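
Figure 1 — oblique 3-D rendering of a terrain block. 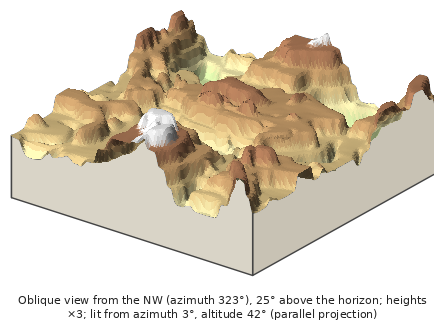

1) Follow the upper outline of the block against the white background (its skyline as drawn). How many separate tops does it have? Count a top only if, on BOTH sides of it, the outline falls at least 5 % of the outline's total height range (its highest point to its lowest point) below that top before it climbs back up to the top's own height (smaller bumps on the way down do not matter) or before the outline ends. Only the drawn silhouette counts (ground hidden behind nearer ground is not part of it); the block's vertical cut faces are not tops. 4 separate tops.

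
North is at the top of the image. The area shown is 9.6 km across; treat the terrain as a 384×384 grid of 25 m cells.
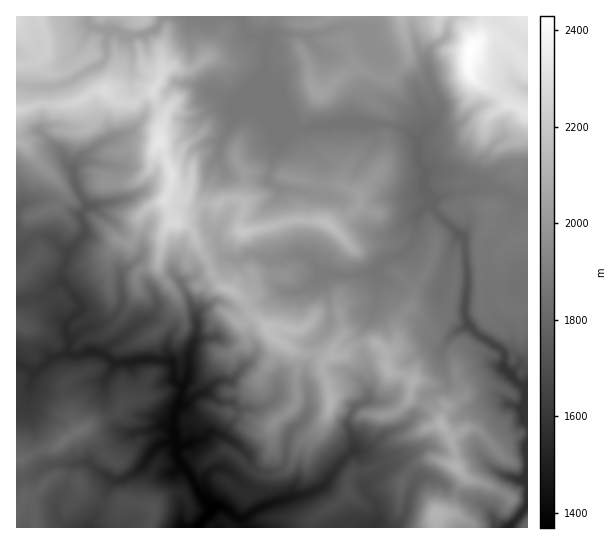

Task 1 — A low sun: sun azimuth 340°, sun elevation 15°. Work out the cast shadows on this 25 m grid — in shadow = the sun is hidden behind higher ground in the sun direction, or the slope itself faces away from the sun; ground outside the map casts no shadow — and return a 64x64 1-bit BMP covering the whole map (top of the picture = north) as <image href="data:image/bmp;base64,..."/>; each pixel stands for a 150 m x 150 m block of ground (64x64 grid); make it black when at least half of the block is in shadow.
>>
<image width="64" height="64" href="data:image/bmp;base64,Qk0+AgAAAAAAAD4AAAAoAAAAQAAAAEAAAAABAAEAAAAAAAACAAATCwAAEwsAAAIAAAAAAAAA////AAAAAAAAAH4DAgAHvwAAOwwBgII/AAAYL8AAgH8AAABn+ACA+xgAAAH/AIHxCAAAA/8wB8MAHgEB//AfD+f/MeH/8Dwff8OAYd/zgHkPwYAE1//4wQPA4B7n//3DAcJ3fOP/vcEAT/Dg8//IAAAJ8OB5/+ADAAPwgDng4wMAAPg/EPBgxwAAOjEAfzAPAAABgIgbMAEAIHzxyDMAAwAwPvn54AAOMA/+fPnAAB8cv/4c8AAAHXzz/g7AAAAc4Hj//xwAADzADD/4PgADMAAHn+AGAAPAAhvfwAIAAQAAC/+wAAABAAAJ//AAAAGAwAH/4AAAAYAACPwAIBABAAAN/gAAeAAABA5+AQD4AAAADz4P//gAAAAPPh///AAAAwG8H/+AAAA/AbwP/wYAAH2BnAD+BgEAPYGCAAAOAgABgMBAAAAAAAN4BgIAAAAAPH8CAAAAAAA4H4IAAAIADHEBwwAAAAAfY4BDAAAAAD/H8EEAAAAAf//gRAAAAAB/v/AXAAAAAD9//huAAAAAv///AIAAAAAf/78MAAODAB//354AB4QBnj/fjAAHgADkAECHAAOAAfAAADfAAIAA4H4AP8AAAGDB/wAfwAAA4AAAwAPAAABgAAhgAIAAAFQAAAAAAAAAEAAAAAAAAAAcAAADgAAIAAwAAD/AAD8ABAAAOEAAAYAGAA=="/>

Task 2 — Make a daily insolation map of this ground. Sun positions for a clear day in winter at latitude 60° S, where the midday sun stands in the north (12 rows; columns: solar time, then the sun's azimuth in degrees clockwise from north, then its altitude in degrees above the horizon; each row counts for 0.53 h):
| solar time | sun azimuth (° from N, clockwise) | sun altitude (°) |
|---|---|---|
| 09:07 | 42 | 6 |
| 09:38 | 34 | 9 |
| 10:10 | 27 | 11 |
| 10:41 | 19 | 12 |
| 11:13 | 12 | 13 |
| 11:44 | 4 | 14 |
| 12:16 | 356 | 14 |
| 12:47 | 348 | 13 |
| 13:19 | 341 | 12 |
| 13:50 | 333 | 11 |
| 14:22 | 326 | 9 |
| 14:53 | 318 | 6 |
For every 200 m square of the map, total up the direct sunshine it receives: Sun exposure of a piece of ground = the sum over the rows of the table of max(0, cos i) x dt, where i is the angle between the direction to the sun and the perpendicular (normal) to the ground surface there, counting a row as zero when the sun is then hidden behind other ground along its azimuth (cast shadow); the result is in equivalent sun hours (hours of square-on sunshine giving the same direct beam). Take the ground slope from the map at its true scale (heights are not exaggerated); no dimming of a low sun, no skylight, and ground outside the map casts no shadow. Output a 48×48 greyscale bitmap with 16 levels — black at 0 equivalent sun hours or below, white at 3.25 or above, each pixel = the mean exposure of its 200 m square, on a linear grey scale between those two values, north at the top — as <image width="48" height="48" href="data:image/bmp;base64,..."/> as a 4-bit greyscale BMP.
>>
<image width="48" height="48" href="data:image/bmp;base64,Qk32BAAAAAAAAHYAAAAoAAAAMAAAADAAAAABAAQAAAAAAIAEAAATCwAAEwsAABAAAAAAAAAAAAAAABEREQAiIiIAMzMzAERERABVVVUAZmZmAHd3dwCIiIgAmZmZAKqqqgC7u7sAzMzMAN3d3QDu7u4A////ADVlIRIzRlIgA3RSISNTETMiIVhDEFgABEVlMRJUM0QhIlUQFVWJYgACESiom6IAA2VDVCN2Z5hBVBABAAACVzFCEhff5gAANIgyREaNzN6nUQAkEAAAEiQyEhaoMQAZ+WiTJYcha6q6MDVRAAAAACIRNjIxAFr2JAJHZ4EABHIlERIRIAEAABIQAjAAFLsgAnMAAAA3UVdSVzATMQEAAAAAAAFIvJICiKuFAAFqpBU0aIdREhAQAAAAAAAAFjAqhcy7ogJnVkEhAUIAEBAyAAAAAAEARAGZg8uru5QxABISIQAlVRAVIAAAAAWTnaqYnoiGeuxyMgAUQQE3nLIDYQA1YgFddqmNtWd6qpuXQQABRncxAoohVCA2eCBHhDaGI2iHipeYd2QQE0MhAARBOFEAAENK6WVhVlZ3ZGZ5mUMgEBM1EAEwN3QRECI2d6h9sZWZqVE7iIIAAQAEcAARRjEBJKzLdomlAyAnvdpBABAAABAAIwABYQEjZ42ZiocgEBIgIRECAAAAAEUgAQFGiIUhZkeGmXZQAAADRSECUwAAABEhAEYzfHma6plknLcAEhNFQVZAA0EAAAAAFFRROKnP26ZWNmAURIhkFUIiAAAAAABUXu/7RXqJqnRnRBJVNLhTIUMREAAAABMkvN7ux4RWiXR3ZDVUVTRUQxEQEAAAAAAFZrur2Jl2Z5h2Y0VWZgElYRIwIQAAESeZeDE1aKhmd2dFZDVVZjIhEiIgMQAAAUy4ZTMxERFFVHhEZTVVVYQRNTMQBEEAAXd2dEQxAAACaYd0ZjVURYdEJXUgAEIAA2IAAAAAAAARJGZ1ZkVURDZiAWhBICIABWEAAAAAAAeVREZmWFVWVCAAACJaYCQAOEMjAAAAAGtzJWZ3YjZFdiAAAgOlIAZEZSSt/XMSOLUQE2Z5MCZWdmYxIRQmuQJnUhFlbP///7UUUzOEEzREVhMzEQABSrQ0RnQ2Rbrd25dXhUQ1dUVlQwAAEQAAADpWWd/+7IhkQzV0IjNCM0QyEQABMBVWYwRHaJuohyJGiIqlIiNEQyEAAgATAANVaCF4h5U3dry6mYaYUzQ0MxAAAgAgAAAAEyGXxlVauaupd4d6lUQzIAAAAAIAAAAABGFoZ2eHd3mIeJl5p0NDQRAAADEAAAAAAodogTa4dlZ4qYmYdlNERBEAAAAAABAAAIh3mmaZdlVDNFZmdSI0NUMAAAAAAAAAAElSSKdodVUwABIQAiIjQRMgAbc0MQAAEQh0mGVVVVQxAAESVBIiMwAzSr3v/nEmlyXMZENFVVQyMhE0ICIREQAFnDEBbP25mKQ0IBEkVVVFliIhEhAREQJWcgAUMX/7p2YQEAEiRUVoqoMldQASQyRFIWQkdyGpmLmqwwJURVNImZeHZSABNENUNFVlV5d6ubnOvJiHZVVJdVd1QzICNlRURyVWZql6eq+7rtl4dVa4VFZlQjEBm6ZUZkVHaIkRACqZm6dVMjIQFYdlQzERF+yHU1VXZVEAIyfYh3mFMSVmQQEiMzJDG8p2Qw=="/>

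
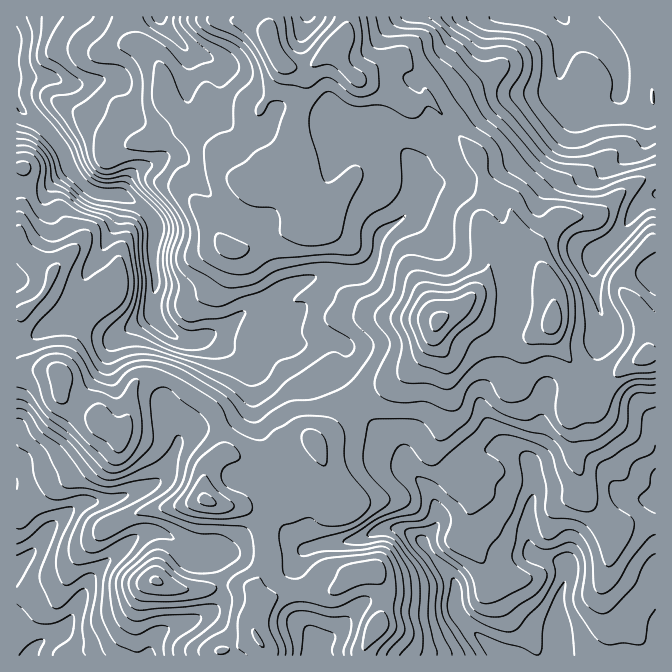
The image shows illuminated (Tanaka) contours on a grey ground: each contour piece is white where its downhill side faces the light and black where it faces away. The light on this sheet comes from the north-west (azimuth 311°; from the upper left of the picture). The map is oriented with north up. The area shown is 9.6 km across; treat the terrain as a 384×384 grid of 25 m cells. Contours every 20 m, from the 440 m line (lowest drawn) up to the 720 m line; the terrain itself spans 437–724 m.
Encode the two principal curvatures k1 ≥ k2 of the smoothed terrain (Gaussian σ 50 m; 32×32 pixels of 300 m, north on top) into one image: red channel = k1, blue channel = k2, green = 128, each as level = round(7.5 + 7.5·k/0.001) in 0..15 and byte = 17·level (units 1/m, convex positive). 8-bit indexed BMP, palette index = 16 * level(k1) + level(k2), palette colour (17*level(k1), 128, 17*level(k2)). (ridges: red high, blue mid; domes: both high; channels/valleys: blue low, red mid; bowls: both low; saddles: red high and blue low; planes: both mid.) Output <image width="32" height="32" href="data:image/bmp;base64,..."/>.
<image width="32" height="32" href="data:image/bmp;base64,Qk02CAAAAAAAADYEAAAoAAAAIAAAACAAAAABAAgAAAAAAAAEAAATCwAAEwsAAAABAAAAAAAAAIAAABGAAAAigAAAM4AAAESAAABVgAAAZoAAAHeAAACIgAAAmYAAAKqAAAC7gAAAzIAAAN2AAADugAAA/4AAAACAEQARgBEAIoARADOAEQBEgBEAVYARAGaAEQB3gBEAiIARAJmAEQCqgBEAu4ARAMyAEQDdgBEA7oARAP+AEQAAgCIAEYAiACKAIgAzgCIARIAiAFWAIgBmgCIAd4AiAIiAIgCZgCIAqoAiALuAIgDMgCIA3YAiAO6AIgD/gCIAAIAzABGAMwAigDMAM4AzAESAMwBVgDMAZoAzAHeAMwCIgDMAmYAzAKqAMwC7gDMAzIAzAN2AMwDugDMA/4AzAACARAARgEQAIoBEADOARABEgEQAVYBEAGaARAB3gEQAiIBEAJmARACqgEQAu4BEAMyARADdgEQA7oBEAP+ARAAAgFUAEYBVACKAVQAzgFUARIBVAFWAVQBmgFUAd4BVAIiAVQCZgFUAqoBVALuAVQDMgFUA3YBVAO6AVQD/gFUAAIBmABGAZgAigGYAM4BmAESAZgBVgGYAZoBmAHeAZgCIgGYAmYBmAKqAZgC7gGYAzIBmAN2AZgDugGYA/4BmAACAdwARgHcAIoB3ADOAdwBEgHcAVYB3AGaAdwB3gHcAiIB3AJmAdwCqgHcAu4B3AMyAdwDdgHcA7oB3AP+AdwAAgIgAEYCIACKAiAAzgIgARICIAFWAiABmgIgAd4CIAIiAiACZgIgAqoCIALuAiADMgIgA3YCIAO6AiAD/gIgAAICZABGAmQAigJkAM4CZAESAmQBVgJkAZoCZAHeAmQCIgJkAmYCZAKqAmQC7gJkAzICZAN2AmQDugJkA/4CZAACAqgARgKoAIoCqADOAqgBEgKoAVYCqAGaAqgB3gKoAiICqAJmAqgCqgKoAu4CqAMyAqgDdgKoA7oCqAP+AqgAAgLsAEYC7ACKAuwAzgLsARIC7AFWAuwBmgLsAd4C7AIiAuwCZgLsAqoC7ALuAuwDMgLsA3YC7AO6AuwD/gLsAAIDMABGAzAAigMwAM4DMAESAzABVgMwAZoDMAHeAzACIgMwAmYDMAKqAzAC7gMwAzIDMAN2AzADugMwA/4DMAACA3QARgN0AIoDdADOA3QBEgN0AVYDdAGaA3QB3gN0AiIDdAJmA3QCqgN0Au4DdAMyA3QDdgN0A7oDdAP+A3QAAgO4AEYDuACKA7gAzgO4ARIDuAFWA7gBmgO4Ad4DuAIiA7gCZgO4AqoDuALuA7gDMgO4A3YDuAO6A7gD/gO4AAID/ABGA/wAigP8AM4D/AESA/wBVgP8AZoD/AHeA/wCIgP8AmYD/AKqA/wC7gP8AzID/AN2A/wDugP8A/4D/AJWUtqaXl5SmyMnHptm3hJW194WWp6eWgYSnloWXh4eYp5ZxppenlnJxhITItWR0hXLY6qaWlYCVp5aFdJaXh4eHl6WCpramhpWSg6fYlJWolYLlhpdho7mXhoSTqKd2h6eHx3GW2er59ve0uJaWpqe3lseXqJGCuJi4t4C3uIaXg6e3pZCVyLdjdIWFx4WVuNjo2rekgManppW0YJXHh3aUg6fItXCko4OFdXXHhXOQgJHng3DYqIencraDlbiohrhyg7j51oKClISElKaGl7fHkYCAopS3h6dyt4WVp5iml6aCgJCz9vf4+vfHhoeHdrjY19illKeYqIKnuLiWhYWGl7eltoGBYpbnZIWHh4eHt4eHloKnh4eYlJWGx3WXl3WHdoW4uJWDldeGl5eHhreGdoaEp5WGmKhzdqemdYaGhoV1p6fJlpWElriXloeoqId3h3WYp3WFhHSFppaHh6d0lqa4p7iWhXaGpoWXl6mXl4aGdoenmISFp5TJl6imhoO5x6antoWGh7i4hIaXhoaWhpeHdpeng7mYlLmWuHWFpae4pITGppbYp4Z1dpeXh5eXqJd3p4WFl4d1lpbGlIS3ycqXcqfZ6LeVhYaHhoeXdoeXppa4lnZ2lmamlpX32aSVppVjlKWCcIKWh4d2dYV1dXWFyKWFl5enlrV1dYbIxnOFpoWigoC2hIOXl4aGl5eXlqbJyIWVhoXZt4V0hbfIp4WXuNiAtbmnp3OFl4aHl6eWlrnI6JZ1drbIhIPIt3XHlYWY+ZCBtYaWmIV0hYaWdYaWtnW3xoWGyLiStcd1l7fHg5b4gLPJl6iYl5aEc4SChreGZXS2hobXhXKT54XHhcfHkviAoseoqJenp7i4uJaUp4Z2dseFqLZkdICk6dh0lenV17BQtMeHhoaHl6iHhnOFloeXyJWnpce3uIDXxpTok5GAgLXnp4WXh4eHh5eHmISGl5amp4alyMfnlKHFoaOAoHD36KiFmJiHh5eGl4eIh3WGdqeXl4aEc5T4tdvIcMX8s5GUlZeYh4eYl3aHiIiGhoeHt3aXpqa3lIK2yKFw1qi3x5WWl4iHhqiXdoeHh4aHd7epl5d2ZXaoqISCgLa3h4eFlpeHhpaGl5d3h3Z2h4enp4eIh3Z2doaGhYHX15eYhpa4hZeFmJd2lnWUhZaol6eHhoWGdoaGhnWXg7Vyg5V0l7iFmIWGpJandKfZlnanh5iWhYV1hpiXdaiTppaolnWmuISVdGO26MW2xpaml6eHl6a5qIWFmId1p4O5p6inqMimcJN1hfelgtjIg5XJp5aXlbm3poWXhIeXhZaHh4anpZDW6efXyKdxheiWhIPEk3Nyg4OFdYaXmJg="/>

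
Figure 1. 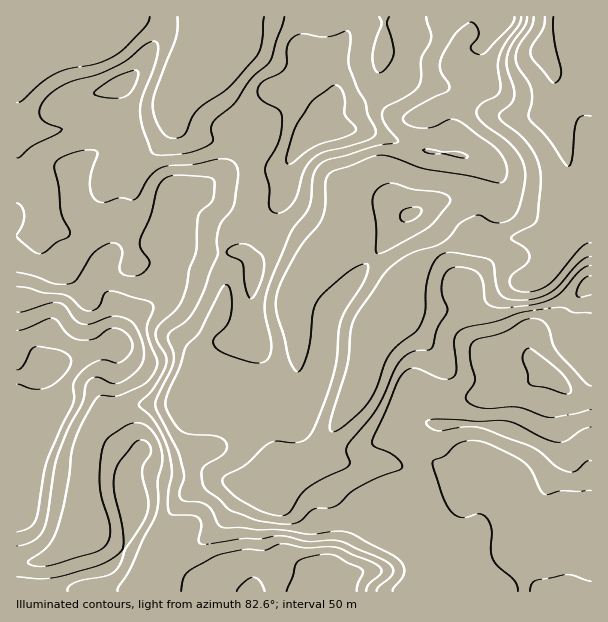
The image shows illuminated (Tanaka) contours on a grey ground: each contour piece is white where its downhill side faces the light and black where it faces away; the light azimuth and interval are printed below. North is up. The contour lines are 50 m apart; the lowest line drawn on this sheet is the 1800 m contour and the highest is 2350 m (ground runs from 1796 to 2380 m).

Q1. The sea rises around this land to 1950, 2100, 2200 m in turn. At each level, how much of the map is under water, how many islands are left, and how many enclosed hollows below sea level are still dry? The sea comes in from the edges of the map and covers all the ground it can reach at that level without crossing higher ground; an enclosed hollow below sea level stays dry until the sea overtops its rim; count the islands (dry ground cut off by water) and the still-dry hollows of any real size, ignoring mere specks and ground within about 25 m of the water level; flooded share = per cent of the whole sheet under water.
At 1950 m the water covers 10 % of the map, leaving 0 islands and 0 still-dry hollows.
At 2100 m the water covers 64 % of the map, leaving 1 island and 0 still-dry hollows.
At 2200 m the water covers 88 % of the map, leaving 0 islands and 0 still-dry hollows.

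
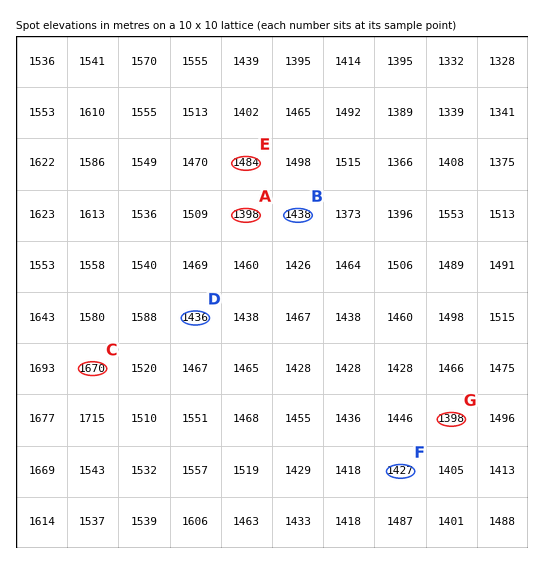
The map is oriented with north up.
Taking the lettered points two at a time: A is below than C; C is above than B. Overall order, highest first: C B A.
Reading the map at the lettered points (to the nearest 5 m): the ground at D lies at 1435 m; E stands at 1485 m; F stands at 1425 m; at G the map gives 1400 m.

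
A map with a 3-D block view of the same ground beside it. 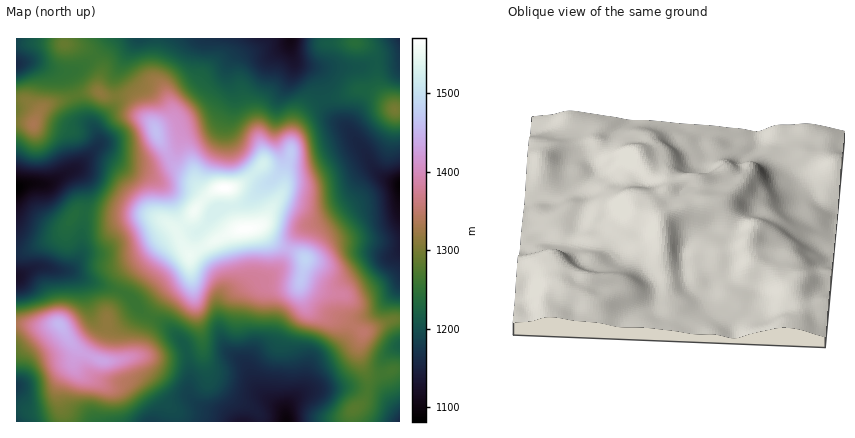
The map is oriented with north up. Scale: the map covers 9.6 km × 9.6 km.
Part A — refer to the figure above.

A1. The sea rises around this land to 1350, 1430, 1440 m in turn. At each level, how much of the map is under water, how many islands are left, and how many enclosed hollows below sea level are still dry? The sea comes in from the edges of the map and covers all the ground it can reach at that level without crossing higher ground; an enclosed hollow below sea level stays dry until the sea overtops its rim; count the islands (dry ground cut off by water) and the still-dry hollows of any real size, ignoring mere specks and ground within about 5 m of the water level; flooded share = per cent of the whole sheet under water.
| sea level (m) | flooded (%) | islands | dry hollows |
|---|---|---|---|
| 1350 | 73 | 2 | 0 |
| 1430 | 87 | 2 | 0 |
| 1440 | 88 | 3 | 0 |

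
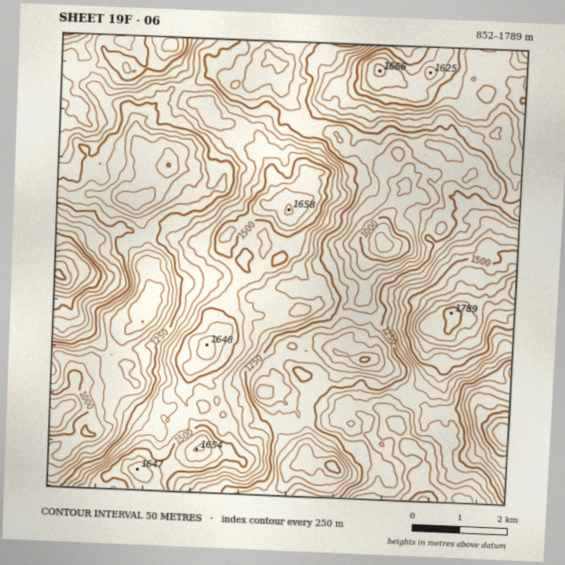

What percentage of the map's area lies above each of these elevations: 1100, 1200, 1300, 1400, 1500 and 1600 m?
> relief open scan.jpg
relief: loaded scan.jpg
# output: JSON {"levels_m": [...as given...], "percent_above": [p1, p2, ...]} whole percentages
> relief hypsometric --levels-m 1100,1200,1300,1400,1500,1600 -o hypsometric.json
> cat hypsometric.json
{"levels_m": [1100, 1200, 1300, 1400, 1500, 1600], "percent_above": [89, 72, 53, 33, 14, 5]}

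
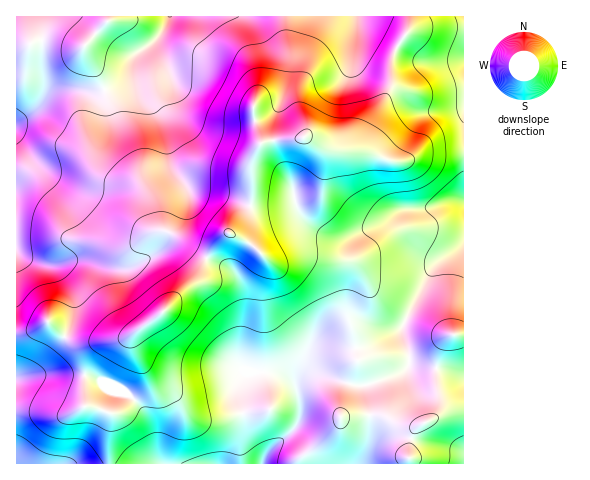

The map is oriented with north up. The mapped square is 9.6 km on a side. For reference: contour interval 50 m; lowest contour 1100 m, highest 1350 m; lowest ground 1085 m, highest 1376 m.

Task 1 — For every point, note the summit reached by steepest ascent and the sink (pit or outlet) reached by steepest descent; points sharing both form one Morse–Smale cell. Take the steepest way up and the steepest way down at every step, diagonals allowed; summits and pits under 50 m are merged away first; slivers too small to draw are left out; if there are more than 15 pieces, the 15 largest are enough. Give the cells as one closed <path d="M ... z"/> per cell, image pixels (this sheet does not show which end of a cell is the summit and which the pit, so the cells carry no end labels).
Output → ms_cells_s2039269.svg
<path d="M409 16l-393 1 0 316 16-2 16-9 13 12 13 8 39-1-17 5-9 11-3 25 1 25 7 0 24 7 10-6 15-16 5-9 0-6-13-31 0-10 6-7 21-14 22-24 16-12 6-16 8-14 12-14 11-3 9-10 5-11 3-10 0-40 4-11 6-7 14-3 30-3 17 11 19 2 11-3 11-10 26-48 2-29 6-14 10-14z"/><path d="M463 16l-54 1-1 15-10 14-6 14-2 29-20 40-17 18-11 3-9 0-10-2-17-11-30 3-14 3-6 7-4 11 1 28-4 22-9 16-10 7 20 10 22 18 11 0 24-6 36 5 8 5 2 6 0 14-5 15 0 17 6 16 4 26-6 11-11 46 38-2 26 12 12 0 15-7 6-10-2-42 5-20 8-12 15-2z"/><path d="M229 233l-17 16-8 14-6 16-16 12-22 24-26 19-1 12 9 19 4 18-5 9-15 16-10 6-6-1 2 5-4 22 1 23 300 1 1-25 7-12-12 0-26-12-39 2 12-46 6-11-4-26-6-16 0-17 5-15 0-14-2-6-8-5-36-5-24 6-11 0-22-18z"/><path d="M48 322l-16 9-16 3 0 129 93 1-1-24 4-24-6-4-14-5-7 0-1-11 3-39 9-11 10-4-28 1-8-3-16-11z"/><path d="M463 334l-14 2-8 12-5 20 2 42-6 10-12 4-6 7-5 14 1 19 54-1z"/>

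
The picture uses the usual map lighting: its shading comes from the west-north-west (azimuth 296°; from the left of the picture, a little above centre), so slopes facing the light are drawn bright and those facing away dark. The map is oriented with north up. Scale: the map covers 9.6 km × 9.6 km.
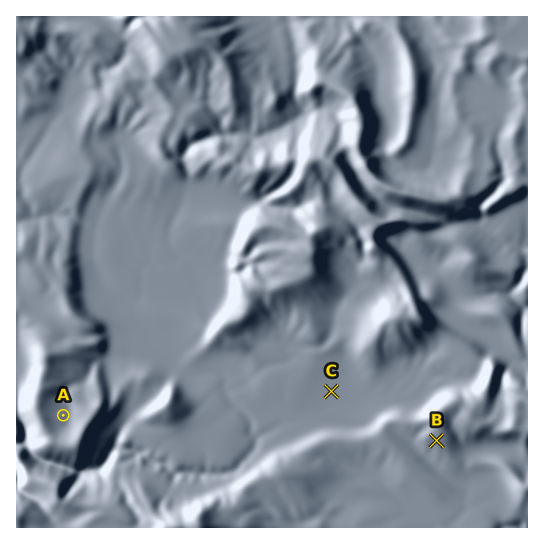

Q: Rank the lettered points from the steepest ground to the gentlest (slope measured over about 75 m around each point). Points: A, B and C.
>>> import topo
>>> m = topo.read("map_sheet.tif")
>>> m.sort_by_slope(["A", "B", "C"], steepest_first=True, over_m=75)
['B', 'A', 'C']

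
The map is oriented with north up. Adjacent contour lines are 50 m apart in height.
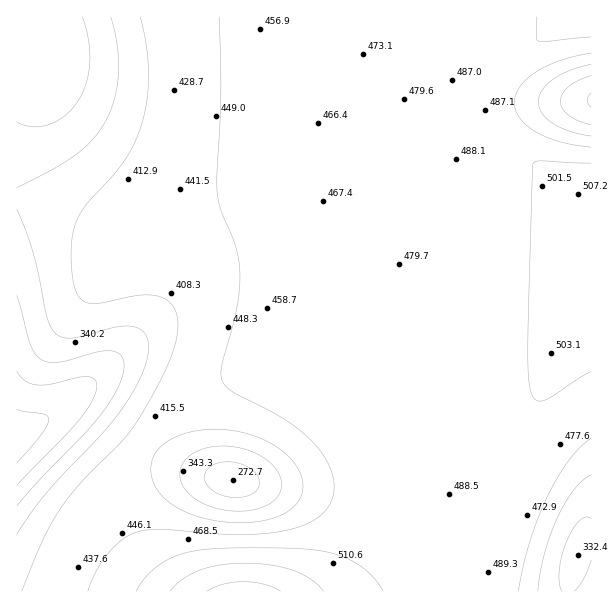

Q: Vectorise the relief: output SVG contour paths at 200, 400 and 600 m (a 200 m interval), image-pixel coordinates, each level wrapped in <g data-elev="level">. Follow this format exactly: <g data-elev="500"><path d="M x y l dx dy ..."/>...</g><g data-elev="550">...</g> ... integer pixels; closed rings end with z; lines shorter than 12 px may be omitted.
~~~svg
<g data-elev="200"><path d="M17 410l27 4 3 2 2 3-2 6-5 9-25 29"/></g><g data-elev="400"><path d="M538 591l6-36 13-36 16-28 9-10 9-6"/><path d="M228 522l-21-3-19-6-16-9-12-10-7-12-2-14 3-12 8-11 14-8 16-5 18-3 20 1 19 4 17 7 15 9 12 11 7 12 3 13-3 12-7 9-11 8-15 5-18 2z"/><path d="M591 136l-21-5-17-8-11-10-4-11 4-12 10-10 17-9 22-7"/><path d="M140 17l6 27 2 25 0 26-5 24-7 21-11 19-12 17-26 28-10 15-5 23 0 31 5 21 4 5 6 4 12 0 45-8 12 1 11 4 6 6 4 9 1 11-2 13-5 17-8 19-28 50-14 18-43 43-22 30-15 29-19 46"/></g><g data-elev="600"><path d="M281 591l-18-7-20-2-19 2-17 7"/></g>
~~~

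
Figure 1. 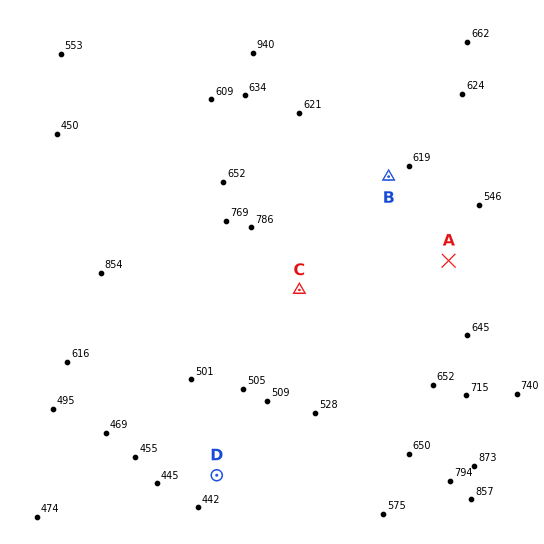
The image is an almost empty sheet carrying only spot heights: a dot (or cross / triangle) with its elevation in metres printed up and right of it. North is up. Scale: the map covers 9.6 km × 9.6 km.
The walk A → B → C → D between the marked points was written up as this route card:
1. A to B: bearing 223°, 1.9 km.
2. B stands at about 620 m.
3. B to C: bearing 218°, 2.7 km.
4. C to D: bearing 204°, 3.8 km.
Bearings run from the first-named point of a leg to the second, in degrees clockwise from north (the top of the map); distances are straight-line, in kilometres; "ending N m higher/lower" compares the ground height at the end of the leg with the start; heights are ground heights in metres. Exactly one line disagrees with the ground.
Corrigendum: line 1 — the bearing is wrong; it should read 324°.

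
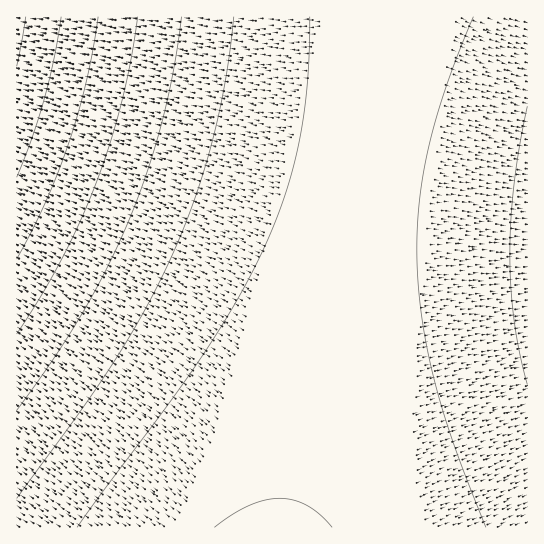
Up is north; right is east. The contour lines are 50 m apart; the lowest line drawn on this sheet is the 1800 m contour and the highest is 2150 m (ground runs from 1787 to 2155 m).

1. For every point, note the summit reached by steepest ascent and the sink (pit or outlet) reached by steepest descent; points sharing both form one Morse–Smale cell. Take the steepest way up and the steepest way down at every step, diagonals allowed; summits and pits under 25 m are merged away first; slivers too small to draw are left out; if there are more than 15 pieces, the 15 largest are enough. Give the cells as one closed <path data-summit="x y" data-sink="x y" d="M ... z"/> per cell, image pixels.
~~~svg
<path data-summit="273 527" data-sink="17 17" d="M387 16l-371 1 1 511 268-1 80-390z"/><path data-summit="273 527" data-sink="527 249" d="M527 16l-139 1-102 511 242-1z"/>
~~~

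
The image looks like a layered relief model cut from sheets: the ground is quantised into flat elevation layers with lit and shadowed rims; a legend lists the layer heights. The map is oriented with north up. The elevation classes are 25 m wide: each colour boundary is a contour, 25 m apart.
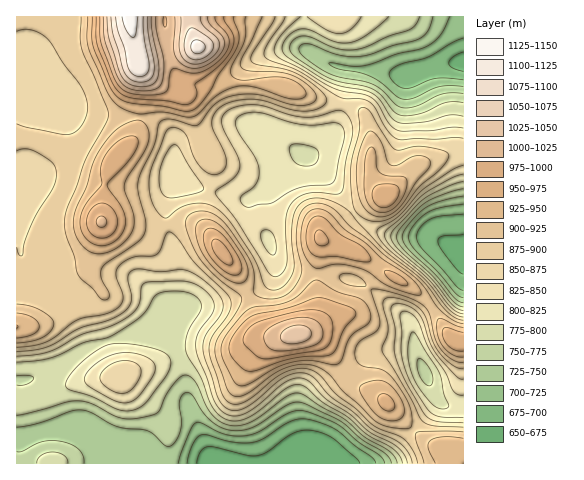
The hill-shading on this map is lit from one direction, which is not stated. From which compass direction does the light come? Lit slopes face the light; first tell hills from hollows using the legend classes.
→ NW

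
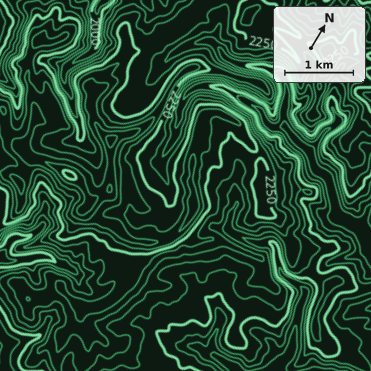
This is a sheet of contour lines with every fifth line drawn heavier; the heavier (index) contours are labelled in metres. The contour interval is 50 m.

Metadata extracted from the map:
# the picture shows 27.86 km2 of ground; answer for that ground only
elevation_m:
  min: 1810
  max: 2520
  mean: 2140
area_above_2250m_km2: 7.2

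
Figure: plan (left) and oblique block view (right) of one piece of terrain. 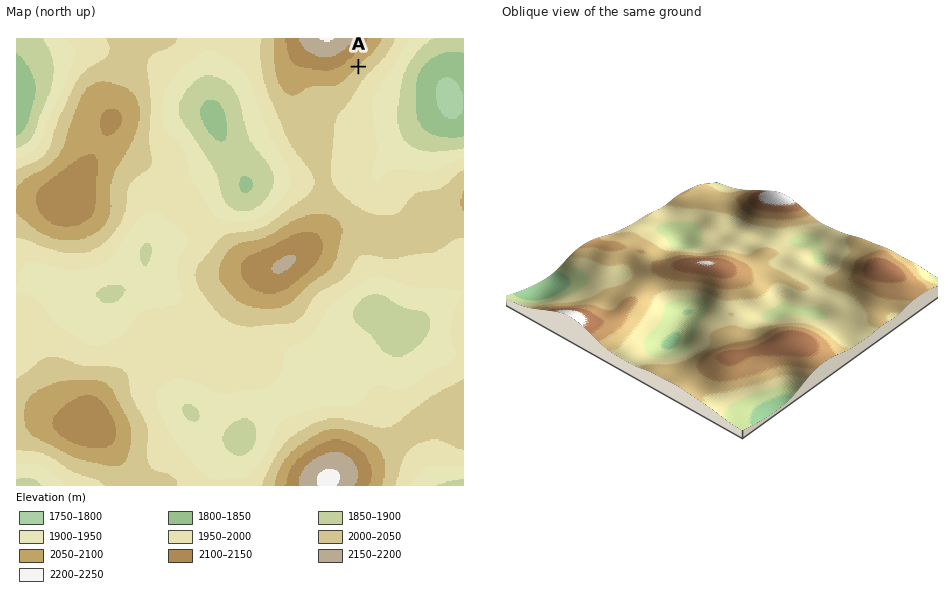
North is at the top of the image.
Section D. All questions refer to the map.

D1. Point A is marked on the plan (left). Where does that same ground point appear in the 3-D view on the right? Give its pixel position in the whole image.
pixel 570 307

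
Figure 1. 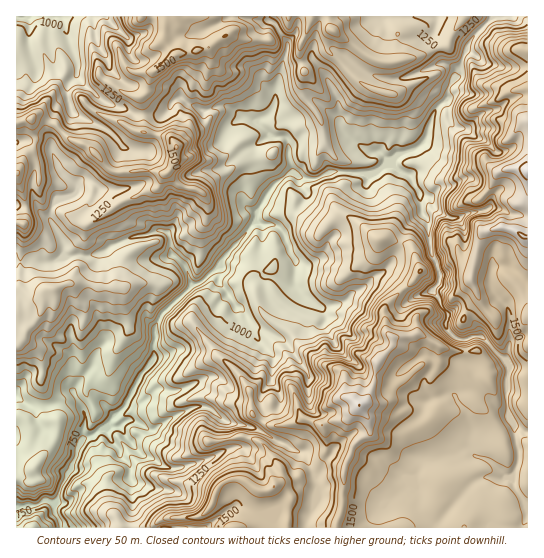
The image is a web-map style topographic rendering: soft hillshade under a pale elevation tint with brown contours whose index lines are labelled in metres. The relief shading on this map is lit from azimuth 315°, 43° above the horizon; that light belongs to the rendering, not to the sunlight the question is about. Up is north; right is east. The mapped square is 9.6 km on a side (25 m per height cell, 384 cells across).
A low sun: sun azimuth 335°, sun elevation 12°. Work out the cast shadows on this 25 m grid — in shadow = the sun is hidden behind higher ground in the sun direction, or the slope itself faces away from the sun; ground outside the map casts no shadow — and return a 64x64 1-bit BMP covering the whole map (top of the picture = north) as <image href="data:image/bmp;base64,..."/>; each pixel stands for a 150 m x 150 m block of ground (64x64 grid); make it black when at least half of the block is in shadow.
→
<image width="64" height="64" href="data:image/bmp;base64,Qk0+AgAAAAAAAD4AAAAoAAAAQAAAAEAAAAABAAEAAAAAAAACAAATCwAAEwsAAAIAAAAAAAAA////AAAAAAAPwH+AMEAAAB4AAcAQQAAA/AAA4LBgAAD+AABD0HAAAP8AEGDAcAAAvgBwIAB4AAAOBAAAAH8AAB8AHAAAfwACDwAPwAA/AAIPAAHgET8AAAeAAPz5nwAAA8AAAf/PAAAD8EAH+f8AAAG8cDwAPwAAAJwc4AM/AAQfnAeAAIkADD8uAAIAAAAMv8ccAgAGwAz/xw8BAAdgDP/Hg8ACB7QM/+/AgAADxgT/5+AAAAPmDP/n/AAAAHAcf/PcAAAAYfw/+egAAAAH7T9/4AAAABzsF3/wAAAAHkAHf/gAAcAHAAf3+AAD4fsAA4O8YAPw+IAAAB/gAPh4IBAAB/AAPDhgOAAf+AAOAiB4cf/wBgcANHn///AOBxA++P//8A4CAD/9///4AwAAHv1///wBAAAAOD//7YAAAQA4D//mAAAD8ngH//4AAADw/AX/ewAAABD4P757gAAAHND/v7vOAAEOXPEfmf/84IQN4A/A8+/wAB+Aj/zCB/AAH4PP/mAP+Az4B8P/4A/4AvgeAf/AH/gA8DgB/+G/+MAQ4P//8f/84AAP///zf/44CB///+c//gwAOH//7RB+YAAjf//7gf8AAAN//+8H/wAAAD//xw//AAAAH//fQH/OAABB/9zAD8AAAAB/7cADwAADgBBtgAHAAAOAADQAAeAAAICHpAAA4A=="/>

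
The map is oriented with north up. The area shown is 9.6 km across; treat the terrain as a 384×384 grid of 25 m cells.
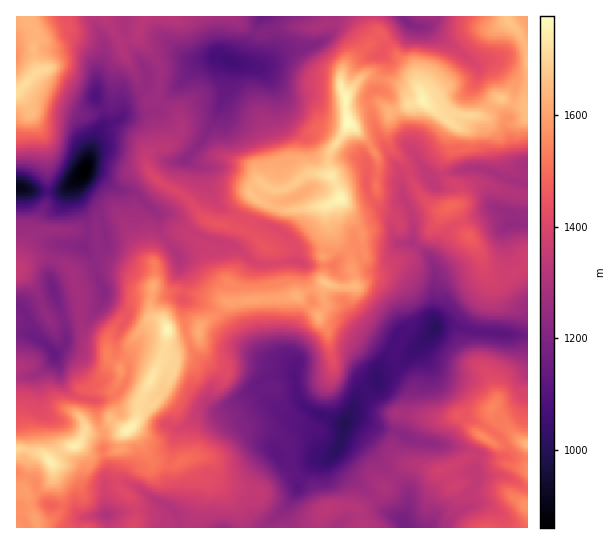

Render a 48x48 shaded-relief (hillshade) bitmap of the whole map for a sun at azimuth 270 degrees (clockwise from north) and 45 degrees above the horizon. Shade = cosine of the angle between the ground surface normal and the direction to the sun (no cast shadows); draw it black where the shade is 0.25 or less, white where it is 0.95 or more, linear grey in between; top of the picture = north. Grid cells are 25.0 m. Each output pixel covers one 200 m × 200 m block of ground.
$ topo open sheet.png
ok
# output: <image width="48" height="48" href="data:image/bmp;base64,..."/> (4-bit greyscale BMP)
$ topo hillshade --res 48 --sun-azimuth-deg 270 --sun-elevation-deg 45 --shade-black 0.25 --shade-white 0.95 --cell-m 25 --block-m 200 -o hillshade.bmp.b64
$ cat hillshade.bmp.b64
<image width="48" height="48" href="data:image/bmp;base64,Qk32BAAAAAAAAHYAAAAoAAAAMAAAADAAAAABAAQAAAAAAIAEAAATCwAAEwsAABAAAAAAAAAAAAAAABEREQAiIiIAMzMzAERERABVVVUAZmZmAHd3dwCIiIgAmZmZAKqqqgC7u7sAzMzMAN3d3QDu7u4A////ALp1Z4ecuHiaqZqpeKu7qauoZqy83cuqzLlodmacuYiaqqqZh4rMuZqXeLy7y7u83qd5iHWLqHmrqpmZlle8upmZmJzLuqze3JmoZ2aamKqaqpiJljSrqrqrqJzMuazdqZvJVVWaq6iZmZiIdTaaq8zLqazLqZvMzbzbVVR6u6iYiZdmZFiIm83Lq7vLmZvd3bzJZmZ5mpiamHZUVYmHis3cu7qquqvczJqauTSqeIeKmGVEV5mIib3dypmrzMzLzpmau3W8dER5l1VmeJmIh63d26u7zeyazKma3qfNswOJhleIiImZh5zN7LzMzdu6l5ms7WnLyRFnZmiIiJmImIve/bvM28y4d5m9yHvN23IkVVaIiZiap2nN3Lq7zM23Z5mqm7zN7ZYSVnRHmZi9tSarzcqrzdy3V4mpzcvM3rgxVoYTipjf1wKJvcqr3ty4d4iJ3d3bztlSR3cxaInf+gBZvMqs7tyodpdZ3d/bzdtzR3YyWInP+yA2qqq97tqHd4dp3e/bzduDV1UzaInO+kQzeZq93bhmiYiqzv/c3Nx0hzRVZ4m92DVDSJis26iJq5rKvd7M3t1Tp0Vmd4m8xiVTNpiM26qqu6u5vLzc3+o1unZneIm9pURUNXd73LqZmrypzJre7tc2u7qYiJmsp2U0RnVqzduYiLuJ3Jjf/rZZzMuqqqqZqIcyVnZpzduod4h624jf/sVZvMqpmqqrypkxRnZpzcuph2Vryonf7cQ5zMqImqmcuKlUVndq3cuZmXZ6uYre3bQpzLqHmqmt2rpkV3Zq3cqZqoiJmZrN7aRay6qqupnO2apzSIaLzLl4q4iJmau925ebuqq8upnO2plzNpqrzKdYu5mZmaq8upq7q7u7qZvdyXh0NpzKvJRIqpmZmaq8qqvMzLqZmqvMuXdkV4vbmXVYmpmHmszLqZvNypq7u7u7uXRFZ5zcl1R5qpqmet3KqrzMqa3tuZq8y3EmZqzLqER6qr3Gat7LvNy5ib7+uqmbzHBIVquKuXeZmc2zGN7t3dqImr7+uauqylFZV6mLuYiImZqiA8/+3bd4ms7+yau7uDJ5ZpiqiJmqmYmDAJ//7Zd5vM3sqqqquEWZZom8lniIeIhyAHzv/amHnMqqqqqb20WYZnrMuYeHd4hhAXve7KqYeaq7uqu73qVVdnrMuYiIiJdAAmjN3Lqpd5rMurzd3/cGpmm8yXd4qqcQFHeb3cu5d4rMuqzd3/UayYmrqZh4vZcQE1mqzbqph3rMuazt7+RLzcuYdoqprHcwATnLzLmZmHm8qa3t7/M5vuyXRIzam5hAASjLy6l5qHmqms7t7+VHzduHU2vKvMtxACi7uqlnmImqq97t78eHnNuHU1q83dyUACi7malmd4mru83t3rZ4rMp1NYu879t1IUi7mZh3doq7q7zM3cmJu5dVebu778t0NEerqYiIdnmqqqu7zty5hVeKvMyqzrpjVkeqqomph4mZmqu7rN3KYki93e3LqqhEdlmZqpmpiJmGery7usy5Qnu97u3clg=="/>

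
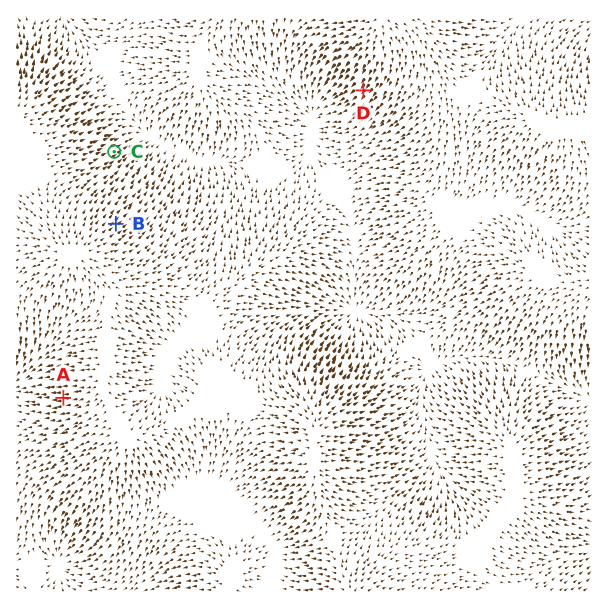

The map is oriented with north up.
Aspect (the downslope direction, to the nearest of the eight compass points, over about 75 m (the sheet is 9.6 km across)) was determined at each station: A W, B NE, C NE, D SW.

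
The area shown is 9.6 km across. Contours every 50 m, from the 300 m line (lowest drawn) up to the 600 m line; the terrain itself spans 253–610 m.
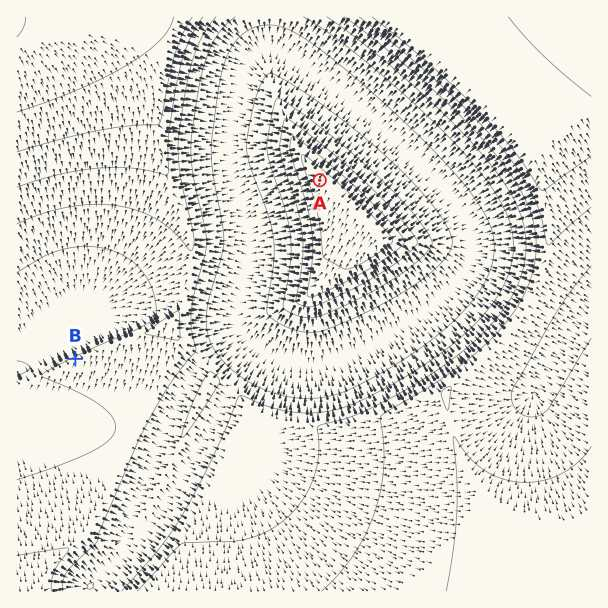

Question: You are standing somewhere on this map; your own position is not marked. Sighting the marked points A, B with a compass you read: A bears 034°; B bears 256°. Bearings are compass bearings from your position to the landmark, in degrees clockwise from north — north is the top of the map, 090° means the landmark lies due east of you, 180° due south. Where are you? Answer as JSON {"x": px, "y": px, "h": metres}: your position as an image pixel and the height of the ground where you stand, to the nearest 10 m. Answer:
{"x": 224, "y": 322, "h": 270}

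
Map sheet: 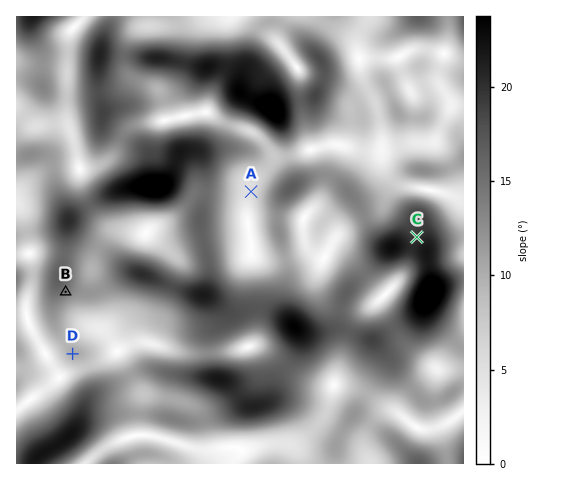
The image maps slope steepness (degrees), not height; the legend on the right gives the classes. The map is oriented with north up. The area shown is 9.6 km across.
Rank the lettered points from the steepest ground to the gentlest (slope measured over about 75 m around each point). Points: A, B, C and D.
C B D A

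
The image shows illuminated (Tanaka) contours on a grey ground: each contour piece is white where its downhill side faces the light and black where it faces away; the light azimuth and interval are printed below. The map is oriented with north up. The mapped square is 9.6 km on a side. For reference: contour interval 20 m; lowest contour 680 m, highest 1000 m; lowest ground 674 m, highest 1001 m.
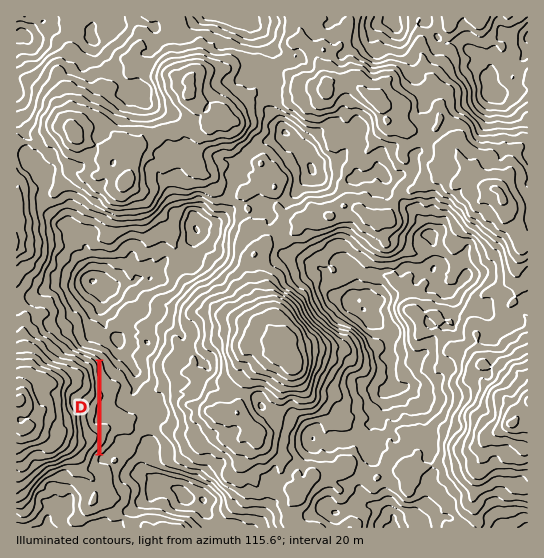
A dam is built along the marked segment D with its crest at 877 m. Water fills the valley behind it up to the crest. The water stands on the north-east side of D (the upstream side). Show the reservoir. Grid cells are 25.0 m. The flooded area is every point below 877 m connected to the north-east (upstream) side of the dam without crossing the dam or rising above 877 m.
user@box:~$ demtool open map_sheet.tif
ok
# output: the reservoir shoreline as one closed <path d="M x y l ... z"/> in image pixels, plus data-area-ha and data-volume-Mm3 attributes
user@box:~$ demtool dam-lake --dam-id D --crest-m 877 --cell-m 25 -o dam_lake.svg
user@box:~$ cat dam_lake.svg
<path d="M102 365l0 88 9-8 2-8 4-4 12 0 2-1 2-9 0-5-3-3-12-6-6-6 0-2 5-10 0-6-8-4-6-10-1-6z" data-area-ha="46" data-volume-Mm3="3.90"/>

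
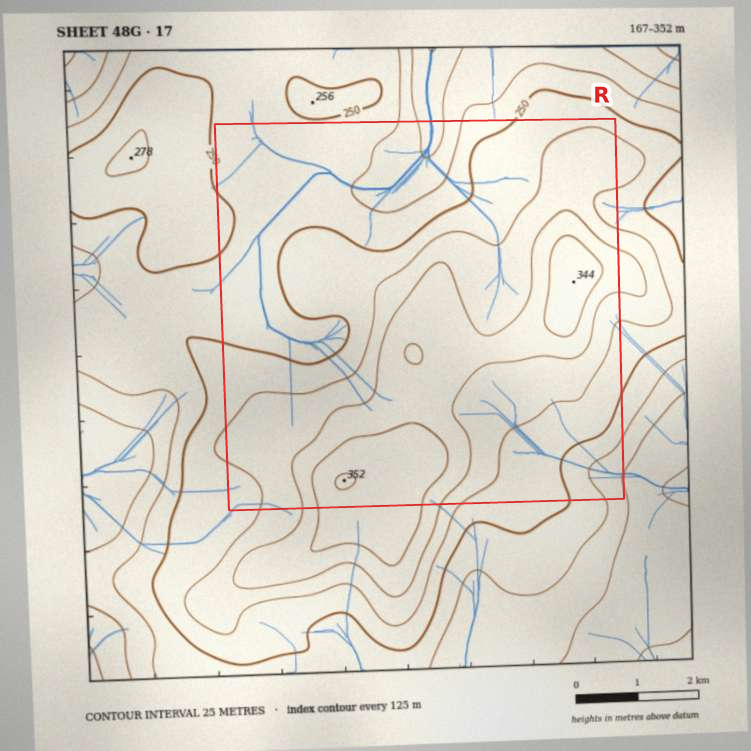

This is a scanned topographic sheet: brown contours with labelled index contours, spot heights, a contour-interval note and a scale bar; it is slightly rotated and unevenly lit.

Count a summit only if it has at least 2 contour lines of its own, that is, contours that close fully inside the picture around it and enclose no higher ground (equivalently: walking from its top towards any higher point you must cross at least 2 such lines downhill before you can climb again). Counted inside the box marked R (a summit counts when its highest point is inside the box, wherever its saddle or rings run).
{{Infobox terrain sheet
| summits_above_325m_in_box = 1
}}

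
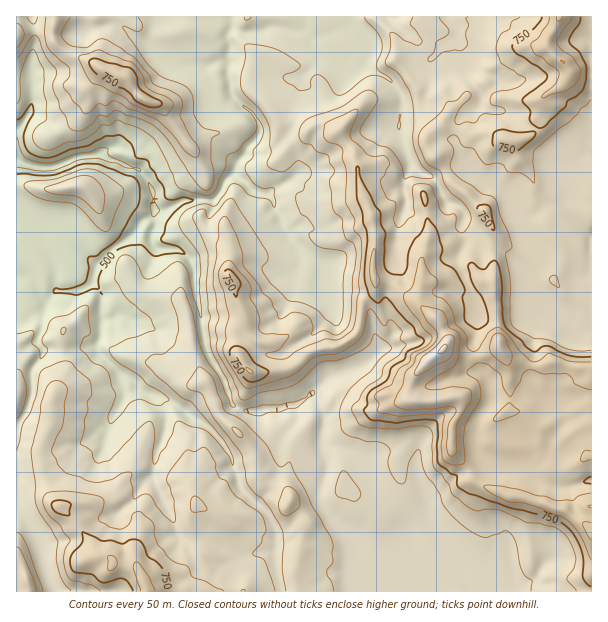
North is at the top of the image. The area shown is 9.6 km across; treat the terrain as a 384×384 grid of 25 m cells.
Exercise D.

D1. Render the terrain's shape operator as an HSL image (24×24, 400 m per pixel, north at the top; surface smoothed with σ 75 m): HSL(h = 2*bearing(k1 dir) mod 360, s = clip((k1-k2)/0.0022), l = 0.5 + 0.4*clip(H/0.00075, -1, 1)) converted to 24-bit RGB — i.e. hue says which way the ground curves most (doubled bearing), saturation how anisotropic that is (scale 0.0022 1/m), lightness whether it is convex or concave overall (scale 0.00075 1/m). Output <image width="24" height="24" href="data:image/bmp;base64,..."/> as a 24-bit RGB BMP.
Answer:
<image width="24" height="24" href="data:image/bmp;base64,Qk32BgAAAAAAADYAAAAoAAAAGAAAABgAAAABABgAAAAAAMAGAAATCwAAEwsAAAAAAAAAAAAAru2ZHwQv0I0rs8gpHXFvzuy9YFOgcoCbcIOaq32bcFSKsZhndIx1c2OIfXt/gIB+f39+gHl7fId7f3d5eGd7VpFjcW+l4kph3WFIGhZd7ezXqL7aipLSj7B2cFB9nWZxgm1meHxmT0x6uqKAgox6ZnCMgHh/f4F7f3p/fIuBfm90g4N1W1h8rruFPTxY4pgboyRRXSktbuBTUIhLeklUvpB7XTV0o5pfj31rd5CBVz9+mLBYhcKYfEl9g3twgIZ4dYN5gGt8gmhoh49mXUBJmYA5LBUan+6kWCZ12PLzm7Hbo161PJB3uZ59VShgusaih6euf1i2cB2EzvDNcy+HknCJgo+SjIWOeYiIeE58mFZOmUM8SqLTibfu0Or7jKzdOliCbMRBhYhOiFuLvnmEMiZodYmoo7CFeqFvfRp2asqo0bRgUjlwopeKeX2IinR6hWaKXCxOmNCFmdTleLfNjFREcVo3V3cfR0eviaJxcJBrRlpqqoJ8OUqgpJ59p6CKhDiSkMoqYqR9j2xnX22MkZpteWFhjYZyUUZ94UTmovetaT9Qf3pZa4hpaGuEuYS3SUKduZ+CZ4xhQF5ldohwvJJ/P5Weu6xwcQJS0vnjiFGaknukWUqOoFtuk1k9ZmkpLzwYFoFd9duCX1KSdZB4kniAX3eSgJ97EVx318SliHt1Xnd8SX95taZ+izIeSRIdnPy5ZSMLSl4iV302tEqlTVek26Lm27Lmy7PqAPbn8OV+H2Jxs4WRd5aWemeAjIluDhuX5d3FnY+vhIumUzlzZCUlU4vArNzVXgCH8ph7Ra6NVJpJJ15GWZN6L7G03m/c56p6G5sv3dGAYyOLurdadVdWeG5jk4psKoasr7NInaVxhTZznUDIk8DOdoOlk9Z1LgAzz/zZfyfg4Z3osTKpNnAfG0soLZBy+cH4+9DpIKuCiyiPquyuPlTdzeLxkarqvVC/yFiXraZWNXGKb5t8hmZgf1ZmiAHRWd2+3bM8YXHBN8COVsv56bn/ZznjHkYkGi0G4/81jmTwF0Pe1/nSRhlRfVIeU0slbYZUPqF446S5TjN7eGRReHJabJ5rFACgrJ9j0+avRYKFcsa6oz59FRAj/2BNXEGWa6660/jZXCFGXXsqmnERdmBkgnNxd4l+kHR5XYVTVYY3ojCRkaeIdp64uNKhHQNMzKt9u/W5XEaOaUdEf1pbJilf66ebVcrhht+Un6NDeDt9vM58NEyzdWd/g6N6cH6LeItvcnKRpp+NIVRv4dzKRW6RzNKkGQYt3fvQsjkvcEJkbHmEhGlnJTRO+PW0MHiIxp9Pi61eX0WWms6InjaVa3yLnZB7aHV/fo2HgXeDiWt5s5g9EoQTiy1ijCsfQHSIrNyBqW2bcHGNfEt8p3KSYTuGh/ZJJjq7ZbOcw5OFS2aNnGpHSai5fGiChZl+Y32Nf29qd29XWzRCyuKcW22HIGBiRVbD1+Pxy5btf2CMeV+ElVaAhGGDW0l2weypQVeeWzB5p9RuYydm0PG4VTl5cIqFko57nmN6e03TyKr8k7bsueXWmIu+Nxtxwaojio8AAHsXwUVpaSk3iKmDaFeGc2yhzuu5fktqLmvs3w7IYuSjutJHe0t2kpd3bHGCfYuIiW4AGzMA0etL1Hi2kRIiahhilnBwv+KqKni1aiWLwJS3S4hbVWxLUIeB1uOZj8a7EQA348AAeJRGfFBJhWhaZbBzbW18e4Z+lzLd5sbkP2UHHS4Fb5JHdFKAqaRMuO+9mUiDH2NRuXNZs02ig2OdUddpWLp8uEVZYg2WxeSydk+Fn2W3pMrdsmZMTW9YfX5uGJRuv1d/3ae0e1KmVipEWFYrmPueSkRtkHKgr2jJJsobPYqsmqre9NfodlouPWJLLqeeyY2NWZKYW6ypklxIzVNniqFZUHptJlqzo2OBvreZv0mVJTnZzP//yLXwXj+KX5Vjmxt5kNCmZHN3WXlCLWc377zSXEWsPL8yZqCDtoWmQFWRVmO9uZ7c2ZewN3x7IlWOa4w6rUNWp7zx0/jyJSeEXzcwhFZeXESLrsJ+gXducIh0eJqEWHVzcYw6lBZOgdGRYHxdc4FeqVhyX1A0NTkY46YtWoXuAGiXqe2rOdnsztmOoH44TRozgXRmg35uSmKDebmFh4WkkXOVfmt1hH5/UFpxyNd5imyOd4F0eXF9XVOAr4fNo5jbqvq6cSJmUgDx+fW4IjxOeqQ4iEZKYH2UjXmdfZieY12NrqRMfIVMi4lohYV1doJ4f0iVYMtxnGd/fpF+b26FW3l/WohKQl8y+8SzK1x7"/>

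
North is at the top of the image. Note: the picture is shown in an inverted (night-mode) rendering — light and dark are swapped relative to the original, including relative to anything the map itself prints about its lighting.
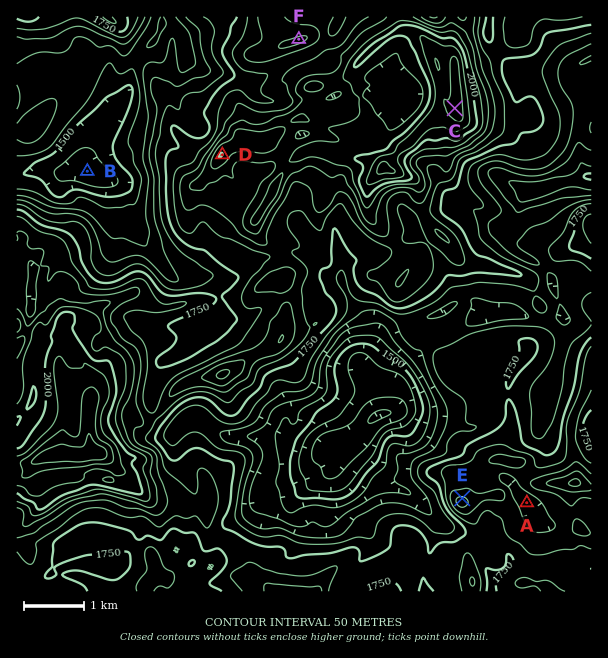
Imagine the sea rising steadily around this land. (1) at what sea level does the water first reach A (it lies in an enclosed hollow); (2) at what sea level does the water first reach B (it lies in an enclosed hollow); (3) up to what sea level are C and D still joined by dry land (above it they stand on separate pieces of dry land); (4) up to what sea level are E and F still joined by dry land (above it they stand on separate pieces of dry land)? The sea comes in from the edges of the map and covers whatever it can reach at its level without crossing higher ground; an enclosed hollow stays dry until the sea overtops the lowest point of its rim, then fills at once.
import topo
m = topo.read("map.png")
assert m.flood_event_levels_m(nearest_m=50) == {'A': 1800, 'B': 1500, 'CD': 1950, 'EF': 1750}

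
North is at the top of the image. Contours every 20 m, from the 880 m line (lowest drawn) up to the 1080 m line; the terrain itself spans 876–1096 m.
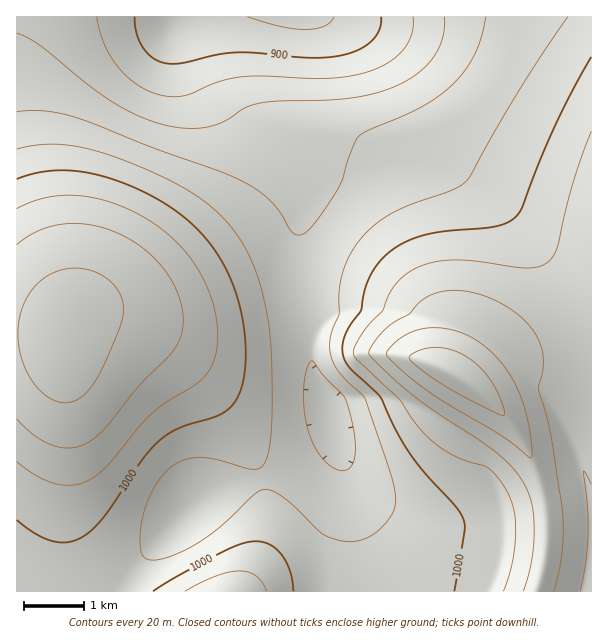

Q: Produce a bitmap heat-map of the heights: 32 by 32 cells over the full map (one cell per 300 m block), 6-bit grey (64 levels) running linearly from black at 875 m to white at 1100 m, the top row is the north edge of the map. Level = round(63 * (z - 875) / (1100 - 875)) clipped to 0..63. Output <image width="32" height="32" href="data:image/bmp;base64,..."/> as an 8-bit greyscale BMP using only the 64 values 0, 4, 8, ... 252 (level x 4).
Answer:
<image width="32" height="32" href="data:image/bmp;base64,Qk02CAAAAAAAADYEAAAoAAAAIAAAACAAAAABAAgAAAAAAAAEAAATCwAAEwsAAAABAAAAAAAAAAAAAAEBAQACAgIAAwMDAAQEBAAFBQUABgYGAAcHBwAICAgACQkJAAoKCgALCwsADAwMAA0NDQAODg4ADw8PABAQEAAREREAEhISABMTEwAUFBQAFRUVABYWFgAXFxcAGBgYABkZGQAaGhoAGxsbABwcHAAdHR0AHh4eAB8fHwAgICAAISEhACIiIgAjIyMAJCQkACUlJQAmJiYAJycnACgoKAApKSkAKioqACsrKwAsLCwALS0tAC4uLgAvLy8AMDAwADExMQAyMjIAMzMzADQ0NAA1NTUANjY2ADc3NwA4ODgAOTk5ADo6OgA7OzsAPDw8AD09PQA+Pj4APz8/AEBAQABBQUEAQkJCAENDQwBEREQARUVFAEZGRgBHR0cASEhIAElJSQBKSkoAS0tLAExMTABNTU0ATk5OAE9PTwBQUFAAUVFRAFJSUgBTU1MAVFRUAFVVVQBWVlYAV1dXAFhYWABZWVkAWlpaAFtbWwBcXFwAXV1dAF5eXgBfX18AYGBgAGFhYQBiYmIAY2NjAGRkZABlZWUAZmZmAGdnZwBoaGgAaWlpAGpqagBra2sAbGxsAG1tbQBubm4Ab29vAHBwcABxcXEAcnJyAHNzcwB0dHQAdXV1AHZ2dgB3d3cAeHh4AHl5eQB6enoAe3t7AHx8fAB9fX0Afn5+AH9/fwCAgIAAgYGBAIKCggCDg4MAhISEAIWFhQCGhoYAh4eHAIiIiACJiYkAioqKAIuLiwCMjIwAjY2NAI6OjgCPj48AkJCQAJGRkQCSkpIAk5OTAJSUlACVlZUAlpaWAJeXlwCYmJgAmZmZAJqamgCbm5sAnJycAJ2dnQCenp4An5+fAKCgoAChoaEAoqKiAKOjowCkpKQApaWlAKampgCnp6cAqKioAKmpqQCqqqoAq6urAKysrACtra0Arq6uAK+vrwCwsLAAsbGxALKysgCzs7MAtLS0ALW1tQC2trYAt7e3ALi4uAC5ubkAurq6ALu7uwC8vLwAvb29AL6+vgC/v78AwMDAAMHBwQDCwsIAw8PDAMTExADFxcUAxsbGAMfHxwDIyMgAycnJAMrKygDLy8sAzMzMAM3NzQDOzs4Az8/PANDQ0ADR0dEA0tLSANPT0wDU1NQA1dXVANbW1gDX19cA2NjYANnZ2QDa2toA29vbANzc3ADd3d0A3t7eAN/f3wDg4OAA4eHhAOLi4gDj4+MA5OTkAOXl5QDm5uYA5+fnAOjo6ADp6ekA6urqAOvr6wDs7OwA7e3tAO7u7gDv7+8A8PDwAPHx8QDy8vIA8/PzAPT09AD19fUA9vb2APf39wD4+PgA+fn5APr6+gD7+/sA/Pz8AP39/QD+/v4A////AIiIiIiEgICEkJykrKykmIyAfHx8gICEiIyQlKi8wLCkiIiIiISAfHh8hJCYnJyUiIB8eHx8gISIjJCUoLjEtKSIjIyMiIB4cHB0fIiQkIyEfHh4eHh8hIiMkJSgtMS4qIyMkJCMhHxwaGhweICEhHx4dHR0eHyAhIyQlJy0xLiokJSUlJCIfHBoZGhweHx8eHBwbHB0eICIjJCUoLTEuKiYnJycmJCEeGxoaGx0dHRwbGhoaHB4hIyQlJiouMS0pKCkqKikmIx8dGxscHR0dHBoZGBocHyIkJicoLDExLCkqLC0tKyklIh8eHh4eHh0bGRcXGh0hJCcpKiwwMzAsKS0uLy8uKyglIiEgIB8eHRoYFhcaHyQnKisuMTU0LyspLzEyMjAuKyglJCMiIR8dGhcWFxwhJiotMDM3ODMuKyoxMzQzMjAtKignJSQiIBwZFxYYHiQpLjI2OTo3Mi0sKzM0NTUzMS8tKykoJiMgHBkXGB0jKS80ODw9OTUwLSwsNDU2NTQzMS8tKyknJCAcGRgcIykwNTo9PTo3MjAuLSw0NjY2NTMyMC8tKickIBwaGR4mLTI3OTo5NjMxLy4tLDQ2NjY1NDMxMC4rKCQgHBoZHSQpLzI0NTQzMjAvLSwsNDU2NjU0MzIwLisnIx8cGhocICUqLTAxMTEwLy0sLCwzNTU1NTQzMS8tKiYiHhsaGhwgJCgrLS8vLi4sLCsrLDI0NDQ0MzIwLisoJCEdGhkaHB8iJikrLCwrKyoqKissMTIzMzMyMS8sKSYjHxwaGRkbHiEjJicoKCgoKCgoKiwvMDExMDAuLConJCAdGxkYGBocHiEjJCUlJSUlJicpLCwtLi4uLSspJiQhHhwaGBgYGRscHiAhISIiIyMlJyksKSorKyopJyUjIB4cGhkYFxcYGRscHR4fHyAhIiQmKCslJicnJiUjIR8dGxoYGBcXFxgYGRobHB0dHh8hIyUoKiIiIyIiIB8dGxoYFxcXFxcXFxgZGRobHBwdHyAiJCcpHh8fHh0cGhkXFhYVFRYWFhcXGBgZGhobHB0eICEjJikbGxsbGRgWFRQTExMUFRUWFhcXGBgZGhobHB0fICIlJxgYGBcWFBMREBAQERMUFBUVFRUWFxgZGhscHR4gISQmFhYWFBMRDw4NDQ4PEBEREREREhMUFRYYGRscHR8gIiUVFBQSEQ4MCgoKCwwNDQ0NDQ0NDhASFBYYGhscHh8hJBMTEhEPDAoIBwcICQkJCQgICAkKDA4RExYYGhsdHiAiEhIREA4LCAYEBAQFBQUEBAQEBQcJDA8SFRcZGxwdHyESERAPDQoHBAICAgICAgEBAQIDBQgLDhEUFxkaGxweIA="/>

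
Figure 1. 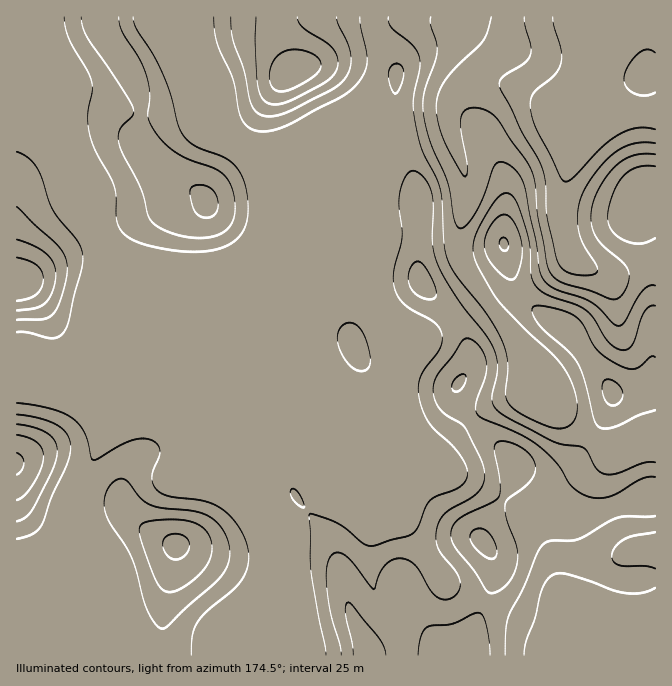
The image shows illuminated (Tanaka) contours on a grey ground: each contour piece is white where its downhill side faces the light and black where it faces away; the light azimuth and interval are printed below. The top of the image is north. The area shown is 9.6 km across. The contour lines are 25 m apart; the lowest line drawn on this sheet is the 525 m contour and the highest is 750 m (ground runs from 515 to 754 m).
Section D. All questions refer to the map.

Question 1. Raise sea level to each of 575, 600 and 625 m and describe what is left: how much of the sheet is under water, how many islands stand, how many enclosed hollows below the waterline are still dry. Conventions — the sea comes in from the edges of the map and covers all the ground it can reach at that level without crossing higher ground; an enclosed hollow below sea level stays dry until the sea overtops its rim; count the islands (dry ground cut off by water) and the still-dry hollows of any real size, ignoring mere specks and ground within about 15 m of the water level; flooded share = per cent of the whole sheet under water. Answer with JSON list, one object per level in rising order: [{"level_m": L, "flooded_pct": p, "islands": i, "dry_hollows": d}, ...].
[{"level_m": 575, "flooded_pct": 9, "islands": 0, "dry_hollows": 0}, {"level_m": 600, "flooded_pct": 12, "islands": 0, "dry_hollows": 0}, {"level_m": 625, "flooded_pct": 16, "islands": 0, "dry_hollows": 0}]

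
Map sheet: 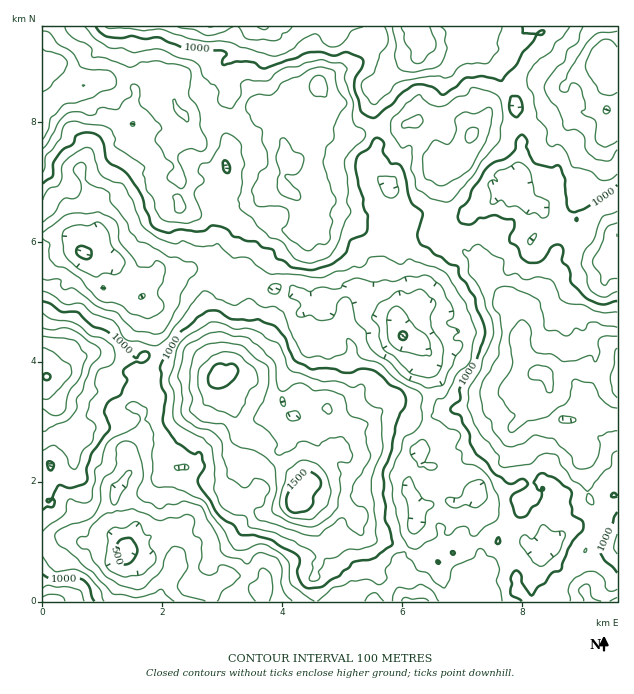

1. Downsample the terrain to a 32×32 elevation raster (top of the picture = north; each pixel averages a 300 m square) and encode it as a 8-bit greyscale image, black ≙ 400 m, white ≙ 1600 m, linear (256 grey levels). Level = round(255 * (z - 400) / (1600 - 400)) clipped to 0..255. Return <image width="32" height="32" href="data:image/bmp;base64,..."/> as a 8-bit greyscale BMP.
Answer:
<image width="32" height="32" href="data:image/bmp;base64,Qk02CAAAAAAAADYEAAAoAAAAIAAAACAAAAABAAgAAAAAAAAEAAATCwAAEwsAAAABAAAAAAAAAAAAAAEBAQACAgIAAwMDAAQEBAAFBQUABgYGAAcHBwAICAgACQkJAAoKCgALCwsADAwMAA0NDQAODg4ADw8PABAQEAAREREAEhISABMTEwAUFBQAFRUVABYWFgAXFxcAGBgYABkZGQAaGhoAGxsbABwcHAAdHR0AHh4eAB8fHwAgICAAISEhACIiIgAjIyMAJCQkACUlJQAmJiYAJycnACgoKAApKSkAKioqACsrKwAsLCwALS0tAC4uLgAvLy8AMDAwADExMQAyMjIAMzMzADQ0NAA1NTUANjY2ADc3NwA4ODgAOTk5ADo6OgA7OzsAPDw8AD09PQA+Pj4APz8/AEBAQABBQUEAQkJCAENDQwBEREQARUVFAEZGRgBHR0cASEhIAElJSQBKSkoAS0tLAExMTABNTU0ATk5OAE9PTwBQUFAAUVFRAFJSUgBTU1MAVFRUAFVVVQBWVlYAV1dXAFhYWABZWVkAWlpaAFtbWwBcXFwAXV1dAF5eXgBfX18AYGBgAGFhYQBiYmIAY2NjAGRkZABlZWUAZmZmAGdnZwBoaGgAaWlpAGpqagBra2sAbGxsAG1tbQBubm4Ab29vAHBwcABxcXEAcnJyAHNzcwB0dHQAdXV1AHZ2dgB3d3cAeHh4AHl5eQB6enoAe3t7AHx8fAB9fX0Afn5+AH9/fwCAgIAAgYGBAIKCggCDg4MAhISEAIWFhQCGhoYAh4eHAIiIiACJiYkAioqKAIuLiwCMjIwAjY2NAI6OjgCPj48AkJCQAJGRkQCSkpIAk5OTAJSUlACVlZUAlpaWAJeXlwCYmJgAmZmZAJqamgCbm5sAnJycAJ2dnQCenp4An5+fAKCgoAChoaEAoqKiAKOjowCkpKQApaWlAKampgCnp6cAqKioAKmpqQCqqqoAq6urAKysrACtra0Arq6uAK+vrwCwsLAAsbGxALKysgCzs7MAtLS0ALW1tQC2trYAt7e3ALi4uAC5ubkAurq6ALu7uwC8vLwAvb29AL6+vgC/v78AwMDAAMHBwQDCwsIAw8PDAMTExADFxcUAxsbGAMfHxwDIyMgAycnJAMrKygDLy8sAzMzMAM3NzQDOzs4Az8/PANDQ0ADR0dEA0tLSANPT0wDU1NQA1dXVANbW1gDX19cA2NjYANnZ2QDa2toA29vbANzc3ADd3d0A3t7eAN/f3wDg4OAA4eHhAOLi4gDj4+MA5OTkAOXl5QDm5uYA5+fnAOjo6ADp6ekA6urqAOvr6wDs7OwA7e3tAO7u7gDv7+8A8PDwAPHx8QDy8vIA8/PzAPT09AD19fUA9vb2APf39wD4+PgA+fn5APr6+gD7+/sA/Pz8AP39/QD+/v4A////AKSdiGFQTFZHOzxHQjtWbXFiYmlXS1BkW1xsgYGHnKiceHdoQCotQ0Y7PzxEP1+IkX1xcGdkam1cYm99c4KQmItkWUYsEBszRT1JVVlTbImXkIeAbWt2e3FpcHFkboeLeF1LPi0YIjE3Pk5uen6SoaeeopV8YWhwcnB6bmRjfI14b11ROTMxPjxCYoWZq77OwqyxlnRTXGVmY3B5cXF6ioN+bWlLQ09YVVqCnKGy4vLevqmSbVJWV1RVboV+doORg4SDeE5AVmtsepKlqa3X8OXCpo9oVV1jWlh3gIB9jJaJg5GBYUlTb2x2kq2tuM3f08G0lm1ZV19nc4+Ti4ukqJWSm5BrUFpueYOXt8DFvsTBw7ehfFhXZXOJn6acoLOxn6eemYJtZHOKnq7Cyb+0tbm5sJ+CbGFne5u0u7GwtLCqv7KWgHBqeZ7Cz9bKuKyuu7Slm4h2aXeLp7bCw7qusrfVvp+Lem93ncjh49S9rLOyqpmPinRibYytwMvLz724zOXTq46CdH6kzOvr3sGhmo+LioZrTEFXfaO6zNbRwsTS3NG6oYh/e5vD2uDMspR0bW9wYkYxLkdjkbDIysS9wMzGwauVdWhlh6q6ua2bgWNbYWRJJR0tSVuAq8a5sa64xZ6Zg3NbSUtohJaLh39tXFddVkEiKD1RX3+pv7SjpKmlf29jSj4yPlRvd21uZ19RSlZPQzE0PlFqj7O3rZyVi4ReVEAvNTI/T19lY2BYVlhYVk9STEZIXnuaqaSelYJpXUg7JSUtPT5MVVxiYm51f31vZmBhYWR0jaOYjYeJel5OPSMWIDdLVF9kZW51fo+mo4t2b3N1fYmTmIx+doJ4YUo8Jh8oSF92e3x3foaXqLOvmYR2cnqGiouOh3hweHlxUFVAPD5VcZOjmomNl6Sota+ginVueIWGfHx6cmpzfnZpZFdOUWF/namXi46js7y8sqKHc2uClZqGcmhiaXKHh3p7YFdmdI+erJuPiKC0wLyxnoFtbIypr556Zl1xeYqSlIhmXXqKlp6pnZGFnKzFv6+bgHOBlLO6uJV8b4GHlqSoooJxhJqgq7Gvn46bsL6ztKOWgI6cqKy7rZGAipaetMK5k5KYmpyrubOenaS0ubS4ppSHmaqkoba0loOQoK67yci4tKynp7e9rZqXq7KztLiwiXOGnJqYo6aWf5antsTF0s3Ow7OstLmhlY2doqu0wah7Xm2Cg3yOk4iJnba+zdrgz8PAsq+xs5+LhouHmaSxnoNpXFVbZXN2eYiZq8PZ49XEsKKZmZqPhoF4cGltfYF8fG9aPz9WZmZufIybs9Tfv6ubgHp3d2pfV15RTVdmZmFweFk6PVZgYGt7gYyhu8Y="/>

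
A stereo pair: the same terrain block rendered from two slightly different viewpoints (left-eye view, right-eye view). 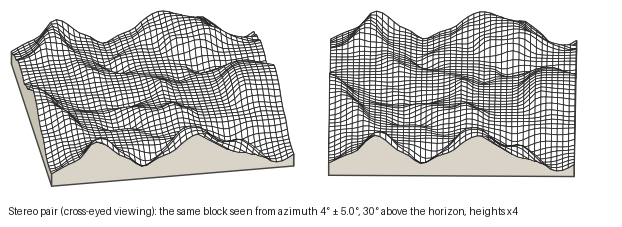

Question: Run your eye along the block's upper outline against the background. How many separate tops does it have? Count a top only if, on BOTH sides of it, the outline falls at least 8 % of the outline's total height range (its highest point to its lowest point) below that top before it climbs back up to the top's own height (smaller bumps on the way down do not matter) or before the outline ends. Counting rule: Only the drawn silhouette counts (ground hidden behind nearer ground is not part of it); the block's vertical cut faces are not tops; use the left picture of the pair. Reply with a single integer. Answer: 2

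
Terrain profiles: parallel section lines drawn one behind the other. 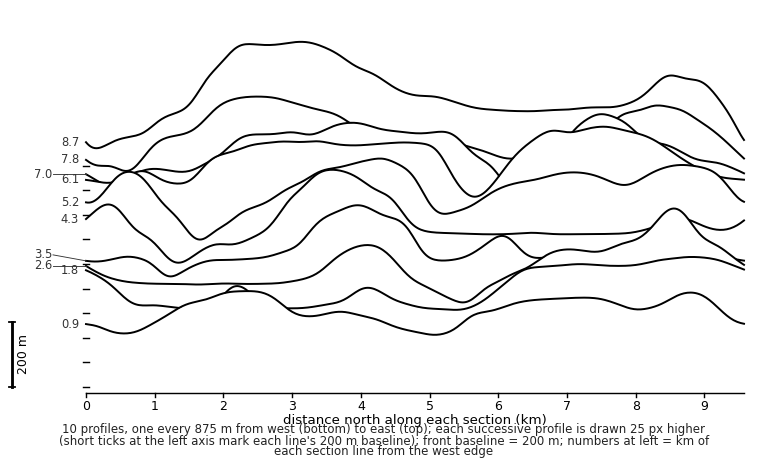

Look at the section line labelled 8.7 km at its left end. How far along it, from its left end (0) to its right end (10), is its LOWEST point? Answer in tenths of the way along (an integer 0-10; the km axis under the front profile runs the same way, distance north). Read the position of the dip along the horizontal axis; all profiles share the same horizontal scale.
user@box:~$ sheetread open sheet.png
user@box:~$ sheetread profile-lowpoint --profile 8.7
0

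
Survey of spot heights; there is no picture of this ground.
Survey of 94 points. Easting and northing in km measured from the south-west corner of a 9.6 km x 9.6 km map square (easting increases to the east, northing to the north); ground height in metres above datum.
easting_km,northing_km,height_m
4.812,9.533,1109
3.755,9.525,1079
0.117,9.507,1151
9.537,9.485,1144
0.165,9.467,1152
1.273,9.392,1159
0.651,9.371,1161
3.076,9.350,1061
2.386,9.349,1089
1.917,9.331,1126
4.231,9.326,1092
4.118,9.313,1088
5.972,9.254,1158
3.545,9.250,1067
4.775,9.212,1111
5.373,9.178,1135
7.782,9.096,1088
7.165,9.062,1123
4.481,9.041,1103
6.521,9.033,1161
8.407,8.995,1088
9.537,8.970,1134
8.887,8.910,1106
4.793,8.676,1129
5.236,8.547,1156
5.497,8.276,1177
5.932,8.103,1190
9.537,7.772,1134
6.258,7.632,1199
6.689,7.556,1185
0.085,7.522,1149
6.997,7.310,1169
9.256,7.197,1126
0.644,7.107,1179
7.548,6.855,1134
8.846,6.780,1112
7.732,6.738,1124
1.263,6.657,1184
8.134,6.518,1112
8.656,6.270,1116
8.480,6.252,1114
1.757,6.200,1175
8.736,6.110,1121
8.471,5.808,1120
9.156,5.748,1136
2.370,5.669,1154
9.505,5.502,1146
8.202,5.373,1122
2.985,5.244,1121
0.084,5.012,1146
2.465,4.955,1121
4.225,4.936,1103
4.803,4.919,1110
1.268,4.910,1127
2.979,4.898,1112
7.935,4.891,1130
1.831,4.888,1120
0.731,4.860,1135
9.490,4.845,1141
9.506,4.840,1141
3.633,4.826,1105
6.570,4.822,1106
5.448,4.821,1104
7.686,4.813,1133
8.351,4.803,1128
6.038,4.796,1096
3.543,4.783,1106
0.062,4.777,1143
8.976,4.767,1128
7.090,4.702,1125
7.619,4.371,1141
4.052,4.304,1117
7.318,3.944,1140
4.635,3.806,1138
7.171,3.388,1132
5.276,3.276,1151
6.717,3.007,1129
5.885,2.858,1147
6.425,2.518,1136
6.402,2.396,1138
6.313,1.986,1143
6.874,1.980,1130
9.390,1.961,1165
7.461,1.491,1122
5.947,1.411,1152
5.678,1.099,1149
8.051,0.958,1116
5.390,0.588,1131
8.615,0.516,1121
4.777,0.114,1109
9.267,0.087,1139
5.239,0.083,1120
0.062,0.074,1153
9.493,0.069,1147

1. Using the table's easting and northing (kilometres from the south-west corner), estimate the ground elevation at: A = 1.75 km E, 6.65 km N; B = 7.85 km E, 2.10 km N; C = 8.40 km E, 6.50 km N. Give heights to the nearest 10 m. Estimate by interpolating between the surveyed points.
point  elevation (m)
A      1190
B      1140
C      1110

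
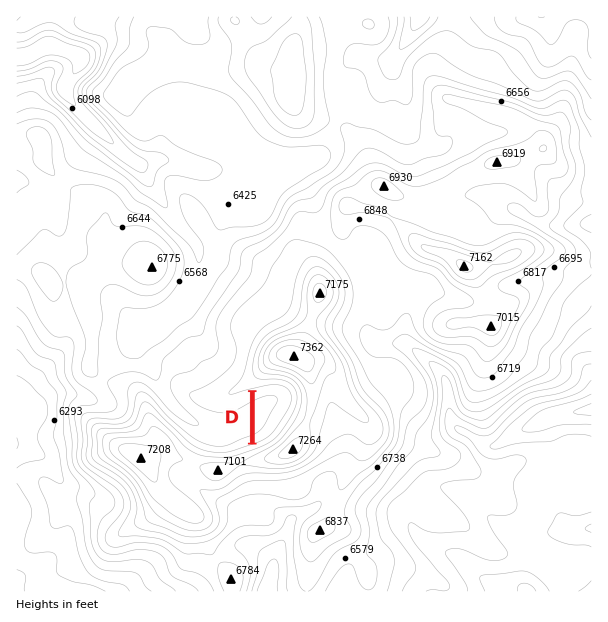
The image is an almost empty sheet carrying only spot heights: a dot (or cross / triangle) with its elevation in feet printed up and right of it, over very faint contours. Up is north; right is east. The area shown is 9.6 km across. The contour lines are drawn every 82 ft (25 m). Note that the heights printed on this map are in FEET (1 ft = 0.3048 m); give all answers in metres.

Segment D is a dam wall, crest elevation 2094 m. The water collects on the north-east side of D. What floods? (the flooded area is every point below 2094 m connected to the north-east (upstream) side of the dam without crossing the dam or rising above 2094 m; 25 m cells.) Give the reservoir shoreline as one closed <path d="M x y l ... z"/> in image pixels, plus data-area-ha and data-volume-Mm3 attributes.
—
<path d="M281 386l-14 0-1 2-9 2-3 2 1 50 16-10 18-28 0-11-8-7z" data-area-ha="38" data-volume-Mm3="5.91"/>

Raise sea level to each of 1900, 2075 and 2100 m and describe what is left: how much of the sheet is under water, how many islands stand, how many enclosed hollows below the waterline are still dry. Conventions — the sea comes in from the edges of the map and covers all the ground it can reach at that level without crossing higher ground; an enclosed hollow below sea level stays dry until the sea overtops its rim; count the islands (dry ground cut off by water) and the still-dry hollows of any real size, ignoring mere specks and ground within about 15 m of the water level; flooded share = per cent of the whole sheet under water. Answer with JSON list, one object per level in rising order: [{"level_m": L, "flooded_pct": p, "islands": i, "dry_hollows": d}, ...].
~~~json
[{"level_m": 1900, "flooded_pct": 11, "islands": 0, "dry_hollows": 0}, {"level_m": 2075, "flooded_pct": 80, "islands": 2, "dry_hollows": 0}, {"level_m": 2100, "flooded_pct": 88, "islands": 2, "dry_hollows": 0}]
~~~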